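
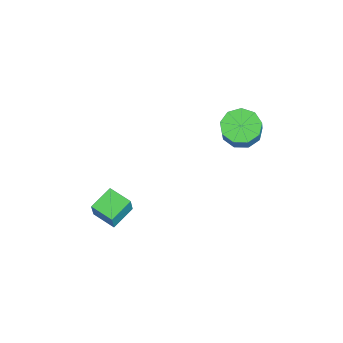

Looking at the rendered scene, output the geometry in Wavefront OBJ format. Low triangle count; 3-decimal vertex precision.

v -3.135 -4.096 -3.325
v -2.77 -4.121 -2.384
v -2.542 -3.144 -3.529
v -2.177 -3.169 -2.588
v -2.183 -4.771 -3.712
v -1.818 -4.796 -2.771
v -1.59 -3.819 -3.916
v -1.225 -3.844 -2.975
v -3.421 1.339 1.573
v -2.714 1.088 1.133
v -2.132 1.091 2.066
v -2.839 1.341 2.507
v -2.744 1.683 1.15
v -2.161 1.685 2.083
v -3.09 2.116 1.365
v -2.508 2.119 2.298
v -3.592 2.185 1.677
v -3.01 2.188 2.611
v -4.014 1.859 1.941
v -3.431 1.862 2.875
v -4.158 1.289 2.033
v -3.576 1.292 2.967
v -3.958 0.742 1.91
v -3.375 0.745 2.843
v -3.506 0.475 1.629
v -2.924 0.477 2.562
v -3.015 0.611 1.322
v -2.433 0.614 2.255
f 2 4 1
f 5 2 1
f 1 4 3
f 3 5 1
f 2 8 4
f 6 2 5
f 6 8 2
f 4 8 3
f 7 5 3
f 3 8 7
f 7 6 5
f 8 6 7
f 10 9 13
f 10 13 11
f 11 13 14
f 11 14 12
f 13 9 15
f 13 15 14
f 14 15 16
f 14 16 12
f 15 9 17
f 15 17 16
f 16 17 18
f 16 18 12
f 17 9 19
f 17 19 18
f 18 19 20
f 18 20 12
f 19 9 21
f 19 21 20
f 20 21 22
f 20 22 12
f 21 9 23
f 21 23 22
f 22 23 24
f 22 24 12
f 23 9 25
f 23 25 24
f 24 25 26
f 24 26 12
f 25 9 27
f 25 27 26
f 26 27 28
f 26 28 12
f 27 9 10
f 27 10 28
f 28 10 11
f 28 11 12



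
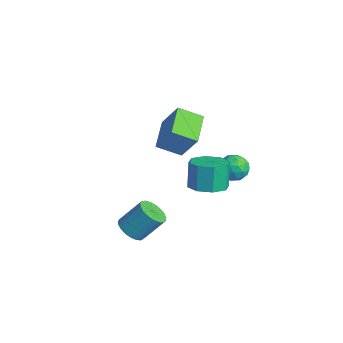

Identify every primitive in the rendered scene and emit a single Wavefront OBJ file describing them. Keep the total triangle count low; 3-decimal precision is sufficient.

v 1.136 1.399 -1.554
v 2.13 1.188 -1.253
v 1.719 1.43 0.275
v 0.724 1.641 -0.026
v 2.013 1.975 -1.409
v 1.602 2.218 0.118
v 1.382 2.425 -1.65
v 0.971 2.667 -0.123
v 0.607 2.274 -1.835
v 0.196 2.516 -0.307
v 0.141 1.61 -1.855
v -0.27 1.852 -0.327
v 0.258 0.822 -1.698
v -0.153 1.065 -0.171
v 0.889 0.373 -1.457
v 0.478 0.615 0.07
v 1.664 0.524 -1.273
v 1.253 0.766 0.255
v 3.107 -3.607 -1.812
v 3.812 -3.403 -2.179
v 4.177 -2.39 -0.915
v 3.473 -2.593 -0.548
v 3.597 -3.17 -2.304
v 3.962 -2.157 -1.04
v 3.297 -3.012 -2.343
v 3.663 -1.999 -1.08
v 2.965 -2.957 -2.291
v 3.33 -1.944 -1.028
v 2.657 -3.014 -2.156
v 3.023 -2.001 -0.893
v 2.427 -3.174 -1.962
v 2.793 -2.161 -0.698
v 2.315 -3.408 -1.741
v 2.68 -2.395 -0.478
v 2.339 -3.677 -1.533
v 2.705 -2.664 -0.27
v 2.497 -3.934 -1.373
v 2.862 -2.921 -0.109
v 2.76 -4.134 -1.288
v 3.125 -3.121 -0.025
v 3.083 -4.242 -1.295
v 3.448 -3.229 -0.031
v 3.41 -4.241 -1.39
v 3.776 -3.228 -0.127
v 3.685 -4.13 -1.559
v 4.051 -3.117 -0.295
v 3.86 -3.929 -1.771
v 4.226 -2.916 -0.508
v 3.905 -3.672 -1.99
v 4.27 -2.659 -0.727
v -1.767 -0.197 0.014
v -3.263 0.813 0.637
v -1.233 1.009 -0.658
v -2.729 2.019 -0.034
v -0.791 0.261 1.614
v -2.287 1.271 2.238
v -0.257 1.467 0.943
v -1.753 2.477 1.566
v 0.429 3.993 -1.013
v 0.903 3.569 -1.61
v -0.563 2.991 -1.09
v -0.089 2.567 -1.687
v 0.187 2.61 -0.86
v 0.8 3.229 -0.812
v -0.46 3.331 -1.888
v 0.153 3.95 -1.84
v 0.354 3.159 -2.15
v 0.754 2.714 -1.515
v -0.414 3.846 -1.185
v -0.014 3.401 -0.55
v 0.753 3.869 -1.305
v -0.413 2.691 -1.395
v -0.251 2.716 -0.909
v 0.028 2.467 -1.26
v 0.692 3.669 -0.836
v 0.972 3.42 -1.187
v 0.551 2.857 -0.746
v -0.632 3.14 -1.513
v -0.352 2.891 -1.864
v 0.312 4.093 -1.44
v 0.591 3.844 -1.791
v -0.211 3.703 -1.954
v 0.709 3.379 -1.973
v 0.126 2.79 -2.018
v -0.092 3.239 -2.136
v 0.268 3.603 -2.108
v 0.945 3.117 -1.6
v 0.362 2.528 -1.645
v 0.524 2.554 -1.159
v 0.884 2.918 -1.131
v 0.622 2.877 -1.918
v -0.022 4.032 -1.055
v -0.605 3.443 -1.1
v -0.544 3.642 -1.569
v -0.184 4.006 -1.541
v 0.214 3.77 -0.682
v -0.369 3.181 -0.727
v 0.072 2.957 -0.592
v 0.432 3.321 -0.564
v -0.282 3.683 -0.782
f 2 1 5
f 2 5 3
f 3 5 6
f 3 6 4
f 5 1 7
f 5 7 6
f 6 7 8
f 6 8 4
f 7 1 9
f 7 9 8
f 8 9 10
f 8 10 4
f 9 1 11
f 9 11 10
f 10 11 12
f 10 12 4
f 11 1 13
f 11 13 12
f 12 13 14
f 12 14 4
f 13 1 15
f 13 15 14
f 14 15 16
f 14 16 4
f 15 1 17
f 15 17 16
f 16 17 18
f 16 18 4
f 17 1 2
f 17 2 18
f 18 2 3
f 18 3 4
f 20 19 23
f 20 23 21
f 21 23 24
f 21 24 22
f 23 19 25
f 23 25 24
f 24 25 26
f 24 26 22
f 25 19 27
f 25 27 26
f 26 27 28
f 26 28 22
f 27 19 29
f 27 29 28
f 28 29 30
f 28 30 22
f 29 19 31
f 29 31 30
f 30 31 32
f 30 32 22
f 31 19 33
f 31 33 32
f 32 33 34
f 32 34 22
f 33 19 35
f 33 35 34
f 34 35 36
f 34 36 22
f 35 19 37
f 35 37 36
f 36 37 38
f 36 38 22
f 37 19 39
f 37 39 38
f 38 39 40
f 38 40 22
f 39 19 41
f 39 41 40
f 40 41 42
f 40 42 22
f 41 19 43
f 41 43 42
f 42 43 44
f 42 44 22
f 43 19 45
f 43 45 44
f 44 45 46
f 44 46 22
f 45 19 47
f 45 47 46
f 46 47 48
f 46 48 22
f 47 19 49
f 47 49 48
f 48 49 50
f 48 50 22
f 49 19 20
f 49 20 50
f 50 20 21
f 50 21 22
f 52 54 51
f 55 52 51
f 51 54 53
f 53 55 51
f 52 58 54
f 56 52 55
f 56 58 52
f 54 58 53
f 57 55 53
f 53 58 57
f 57 56 55
f 58 56 57
f 59 96 75
f 96 70 99
f 75 99 64
f 96 99 75
f 59 75 71
f 75 64 76
f 71 76 60
f 75 76 71
f 59 71 80
f 71 60 81
f 80 81 66
f 71 81 80
f 59 80 92
f 80 66 95
f 92 95 69
f 80 95 92
f 59 92 96
f 92 69 100
f 96 100 70
f 92 100 96
f 60 76 87
f 76 64 90
f 87 90 68
f 76 90 87
f 64 99 77
f 99 70 98
f 77 98 63
f 99 98 77
f 70 100 97
f 100 69 93
f 97 93 61
f 100 93 97
f 69 95 94
f 95 66 82
f 94 82 65
f 95 82 94
f 66 81 86
f 81 60 83
f 86 83 67
f 81 83 86
f 62 88 74
f 88 68 89
f 74 89 63
f 88 89 74
f 62 74 72
f 74 63 73
f 72 73 61
f 74 73 72
f 62 72 79
f 72 61 78
f 79 78 65
f 72 78 79
f 62 79 84
f 79 65 85
f 84 85 67
f 79 85 84
f 62 84 88
f 84 67 91
f 88 91 68
f 84 91 88
f 63 89 77
f 89 68 90
f 77 90 64
f 89 90 77
f 61 73 97
f 73 63 98
f 97 98 70
f 73 98 97
f 65 78 94
f 78 61 93
f 94 93 69
f 78 93 94
f 67 85 86
f 85 65 82
f 86 82 66
f 85 82 86
f 68 91 87
f 91 67 83
f 87 83 60
f 91 83 87



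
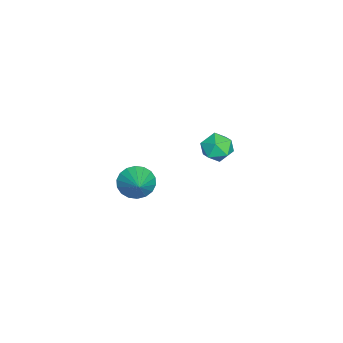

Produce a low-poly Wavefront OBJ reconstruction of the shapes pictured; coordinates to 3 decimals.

v -4.412 -0.307 -0.14
v -3.566 0.113 0.322
v -3.414 -1.413 -0.962
v -2.568 -0.993 -0.5
v -3.26 -1.542 0.07
v -3.877 -0.858 0.578
v -3.103 -0.442 -1.218
v -3.72 0.242 -0.71
v -2.757 0.03 -0.344
v -2.854 -0.65 0.452
v -4.126 -0.65 -1.092
v -4.223 -1.33 -0.296
v 2.98 -3.863 1.583
v 3.557 -4.159 0.783
v 4.46 -3.397 2.477
v 3.474 -3.718 0.691
v 3.293 -3.305 0.775
v 3.05 -3.003 1.02
v 2.793 -2.871 1.376
v 2.574 -2.935 1.774
v 2.435 -3.184 2.133
v 2.404 -3.566 2.384
v 2.487 -4.007 2.476
v 2.668 -4.42 2.391
v 2.91 -4.722 2.146
v 3.167 -4.854 1.79
v 3.387 -4.79 1.393
v 3.526 -4.542 1.033
f 1 12 6
f 1 6 2
f 1 2 8
f 1 8 11
f 1 11 12
f 2 6 10
f 6 12 5
f 12 11 3
f 11 8 7
f 8 2 9
f 4 10 5
f 4 5 3
f 4 3 7
f 4 7 9
f 4 9 10
f 5 10 6
f 3 5 12
f 7 3 11
f 9 7 8
f 10 9 2
f 14 13 16
f 14 16 15
f 16 13 17
f 16 17 15
f 17 13 18
f 17 18 15
f 18 13 19
f 18 19 15
f 19 13 20
f 19 20 15
f 20 13 21
f 20 21 15
f 21 13 22
f 21 22 15
f 22 13 23
f 22 23 15
f 23 13 24
f 23 24 15
f 24 13 25
f 24 25 15
f 25 13 26
f 25 26 15
f 26 13 27
f 26 27 15
f 27 13 28
f 27 28 15
f 28 13 14
f 28 14 15



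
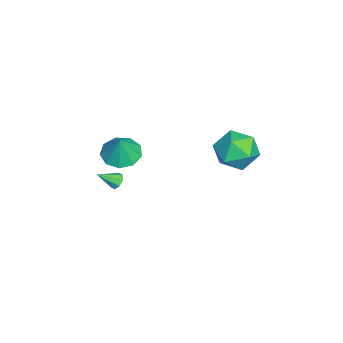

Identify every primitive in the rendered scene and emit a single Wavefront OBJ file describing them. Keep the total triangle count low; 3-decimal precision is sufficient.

v 2.085 4.924 2.652
v 2.859 4.138 2.085
v 1.461 3.442 3.855
v 2.235 2.656 3.288
v 2.687 3.565 4.001
v 3.072 4.481 3.258
v 1.248 3.099 2.682
v 1.633 4.015 1.939
v 2.342 3.01 2.103
v 3.231 3.298 2.919
v 1.089 4.282 3.021
v 1.978 4.57 3.837
v 0.6 -2.215 -1.211
v 1.025 -2.274 -1.488
v 0.94 -3.165 -0.489
v 1.074 -2.028 -1.188
v 0.846 -1.892 -0.902
v 0.474 -1.946 -0.797
v 0.176 -2.157 -0.935
v 0.126 -2.402 -1.234
v 0.355 -2.538 -1.52
v 0.727 -2.485 -1.625
v 2.9 -1.647 2.928
v 3.642 -2.28 2.632
v 3.44 -1.633 4.252
v 3.843 -1.618 2.542
v 3.603 -0.97 2.633
v 3.033 -0.638 2.862
v 2.401 -0.779 3.122
v 2.002 -1.326 3.291
v 2.023 -2.023 3.29
v 2.454 -2.545 3.12
v 3.094 -2.646 2.86
f 1 12 6
f 1 6 2
f 1 2 8
f 1 8 11
f 1 11 12
f 2 6 10
f 6 12 5
f 12 11 3
f 11 8 7
f 8 2 9
f 4 10 5
f 4 5 3
f 4 3 7
f 4 7 9
f 4 9 10
f 5 10 6
f 3 5 12
f 7 3 11
f 9 7 8
f 10 9 2
f 14 13 16
f 14 16 15
f 16 13 17
f 16 17 15
f 17 13 18
f 17 18 15
f 18 13 19
f 18 19 15
f 19 13 20
f 19 20 15
f 20 13 21
f 20 21 15
f 21 13 22
f 21 22 15
f 22 13 14
f 22 14 15
f 24 23 26
f 24 26 25
f 26 23 27
f 26 27 25
f 27 23 28
f 27 28 25
f 28 23 29
f 28 29 25
f 29 23 30
f 29 30 25
f 30 23 31
f 30 31 25
f 31 23 32
f 31 32 25
f 32 23 33
f 32 33 25
f 33 23 24
f 33 24 25



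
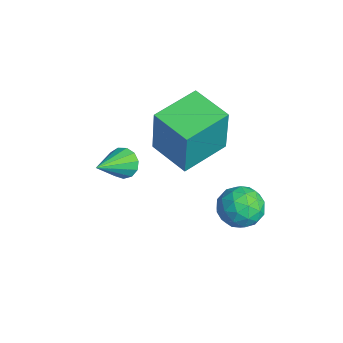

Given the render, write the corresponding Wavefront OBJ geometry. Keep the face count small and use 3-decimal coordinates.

v -0.958 -2.664 -3.426
v -0.388 -2.51 -3.743
v -0.102 -3.916 -2.494
v -0.402 -2.291 -3.436
v -0.592 -2.19 -3.126
v -0.899 -2.24 -2.911
v -1.224 -2.425 -2.86
v -1.465 -2.685 -2.989
v -1.545 -2.939 -3.257
v -1.438 -3.106 -3.578
v -1.179 -3.133 -3.851
v -0.85 -3.011 -3.99
v -0.555 -2.779 -3.949
v 3.5 1.026 -2.845
v 4.221 0.481 -2.863
v 2.639 -0.121 -2.557
v 3.36 -0.666 -2.575
v 3.262 -0.068 -1.904
v 3.794 0.641 -2.082
v 3.066 -0.281 -3.338
v 3.598 0.428 -3.516
v 3.952 -0.327 -3.168
v 4.074 -0.196 -2.281
v 2.786 0.556 -3.139
v 2.908 0.687 -2.252
v 3.936 0.854 -2.879
v 2.924 -0.494 -2.541
v 2.866 -0.143 -2.146
v 3.29 -0.464 -2.157
v 3.686 0.948 -2.42
v 4.109 0.628 -2.431
v 3.546 0.305 -1.867
v 2.751 -0.268 -2.989
v 3.174 -0.588 -3
v 3.57 0.824 -3.263
v 3.994 0.503 -3.274
v 3.314 0.055 -3.553
v 4.202 0.059 -3.069
v 3.696 -0.616 -2.9
v 3.523 -0.389 -3.348
v 3.836 0.028 -3.453
v 4.273 0.136 -2.548
v 3.767 -0.538 -2.379
v 3.71 -0.187 -1.984
v 4.023 0.23 -2.089
v 4.116 -0.339 -2.727
v 3.093 0.898 -3.041
v 2.587 0.224 -2.872
v 2.837 0.13 -3.331
v 3.15 0.547 -3.436
v 3.164 0.976 -2.52
v 2.658 0.301 -2.351
v 3.024 0.332 -1.967
v 3.337 0.749 -2.072
v 2.744 0.699 -2.693
v -0.205 -1.784 -2.029
v 0.138 -1.835 0.113
v -0.972 0.023 -1.864
v -0.629 -0.028 0.279
v 1.329 -1.112 -2.259
v 1.672 -1.163 -0.116
v 0.562 0.695 -2.093
v 0.905 0.644 0.049
f 2 1 4
f 2 4 3
f 4 1 5
f 4 5 3
f 5 1 6
f 5 6 3
f 6 1 7
f 6 7 3
f 7 1 8
f 7 8 3
f 8 1 9
f 8 9 3
f 9 1 10
f 9 10 3
f 10 1 11
f 10 11 3
f 11 1 12
f 11 12 3
f 12 1 13
f 12 13 3
f 13 1 2
f 13 2 3
f 14 51 30
f 51 25 54
f 30 54 19
f 51 54 30
f 14 30 26
f 30 19 31
f 26 31 15
f 30 31 26
f 14 26 35
f 26 15 36
f 35 36 21
f 26 36 35
f 14 35 47
f 35 21 50
f 47 50 24
f 35 50 47
f 14 47 51
f 47 24 55
f 51 55 25
f 47 55 51
f 15 31 42
f 31 19 45
f 42 45 23
f 31 45 42
f 19 54 32
f 54 25 53
f 32 53 18
f 54 53 32
f 25 55 52
f 55 24 48
f 52 48 16
f 55 48 52
f 24 50 49
f 50 21 37
f 49 37 20
f 50 37 49
f 21 36 41
f 36 15 38
f 41 38 22
f 36 38 41
f 17 43 29
f 43 23 44
f 29 44 18
f 43 44 29
f 17 29 27
f 29 18 28
f 27 28 16
f 29 28 27
f 17 27 34
f 27 16 33
f 34 33 20
f 27 33 34
f 17 34 39
f 34 20 40
f 39 40 22
f 34 40 39
f 17 39 43
f 39 22 46
f 43 46 23
f 39 46 43
f 18 44 32
f 44 23 45
f 32 45 19
f 44 45 32
f 16 28 52
f 28 18 53
f 52 53 25
f 28 53 52
f 20 33 49
f 33 16 48
f 49 48 24
f 33 48 49
f 22 40 41
f 40 20 37
f 41 37 21
f 40 37 41
f 23 46 42
f 46 22 38
f 42 38 15
f 46 38 42
f 57 59 56
f 60 57 56
f 56 59 58
f 58 60 56
f 57 63 59
f 61 57 60
f 61 63 57
f 59 63 58
f 62 60 58
f 58 63 62
f 62 61 60
f 63 61 62



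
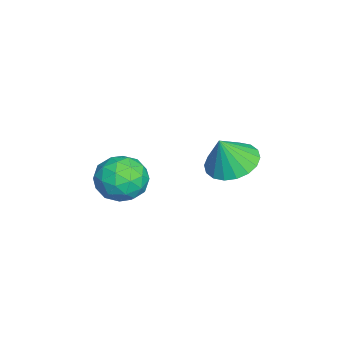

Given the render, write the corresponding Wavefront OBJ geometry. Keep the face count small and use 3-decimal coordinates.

v -1.134 0.484 -0.2
v -0.805 0.887 0.665
v 0.365 -0.087 -0.505
v 0.694 0.316 0.36
v 0.059 -0.469 0.378
v -0.867 -0.116 0.566
v 0.427 0.916 -0.406
v -0.499 1.269 -0.218
v 0.16 1.153 0.538
v -0.068 0.297 1.022
v -0.372 0.503 -0.862
v -0.6 -0.353 -0.378
v -1.101 0.736 0.259
v 0.661 0.064 -0.099
v 0.288 -0.397 -0.089
v 0.482 -0.16 0.42
v -1.138 0.146 0.201
v -0.945 0.383 0.71
v -0.436 -0.414 0.541
v 0.505 0.417 -0.55
v 0.698 0.654 -0.041
v -0.922 0.96 -0.26
v -0.728 1.197 0.249
v -0.004 1.214 -0.381
v -0.341 1.129 0.693
v 0.541 0.793 0.514
v 0.384 1.146 0.063
v -0.161 1.354 0.174
v -0.474 0.626 0.978
v 0.407 0.29 0.799
v 0.034 -0.171 0.809
v -0.511 0.036 0.92
v 0.093 0.782 0.903
v -0.847 0.51 -0.639
v 0.034 0.174 -0.818
v 0.071 0.764 -0.76
v -0.474 0.971 -0.649
v -0.981 0.007 -0.354
v -0.099 -0.329 -0.533
v -0.279 -0.554 -0.014
v -0.824 -0.346 0.097
v -0.533 0.018 -0.743
v -0.332 4.091 1.092
v 0.454 4.677 1.075
v 0.012 3.669 2.328
v 0.146 4.933 1.248
v -0.257 5.022 1.39
v -0.674 4.927 1.474
v -1.024 4.666 1.481
v -1.236 4.291 1.412
v -1.269 3.877 1.28
v -1.117 3.506 1.11
v -0.809 3.25 0.937
v -0.406 3.161 0.795
v 0.011 3.256 0.711
v 0.36 3.517 0.703
v 0.573 3.892 0.773
v 0.606 4.306 0.905
f 1 38 17
f 38 12 41
f 17 41 6
f 38 41 17
f 1 17 13
f 17 6 18
f 13 18 2
f 17 18 13
f 1 13 22
f 13 2 23
f 22 23 8
f 13 23 22
f 1 22 34
f 22 8 37
f 34 37 11
f 22 37 34
f 1 34 38
f 34 11 42
f 38 42 12
f 34 42 38
f 2 18 29
f 18 6 32
f 29 32 10
f 18 32 29
f 6 41 19
f 41 12 40
f 19 40 5
f 41 40 19
f 12 42 39
f 42 11 35
f 39 35 3
f 42 35 39
f 11 37 36
f 37 8 24
f 36 24 7
f 37 24 36
f 8 23 28
f 23 2 25
f 28 25 9
f 23 25 28
f 4 30 16
f 30 10 31
f 16 31 5
f 30 31 16
f 4 16 14
f 16 5 15
f 14 15 3
f 16 15 14
f 4 14 21
f 14 3 20
f 21 20 7
f 14 20 21
f 4 21 26
f 21 7 27
f 26 27 9
f 21 27 26
f 4 26 30
f 26 9 33
f 30 33 10
f 26 33 30
f 5 31 19
f 31 10 32
f 19 32 6
f 31 32 19
f 3 15 39
f 15 5 40
f 39 40 12
f 15 40 39
f 7 20 36
f 20 3 35
f 36 35 11
f 20 35 36
f 9 27 28
f 27 7 24
f 28 24 8
f 27 24 28
f 10 33 29
f 33 9 25
f 29 25 2
f 33 25 29
f 44 43 46
f 44 46 45
f 46 43 47
f 46 47 45
f 47 43 48
f 47 48 45
f 48 43 49
f 48 49 45
f 49 43 50
f 49 50 45
f 50 43 51
f 50 51 45
f 51 43 52
f 51 52 45
f 52 43 53
f 52 53 45
f 53 43 54
f 53 54 45
f 54 43 55
f 54 55 45
f 55 43 56
f 55 56 45
f 56 43 57
f 56 57 45
f 57 43 58
f 57 58 45
f 58 43 44
f 58 44 45



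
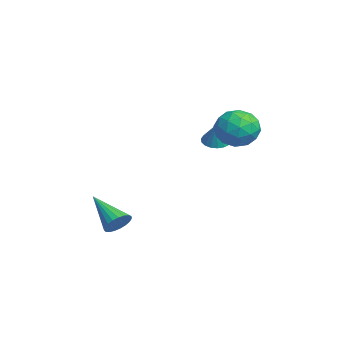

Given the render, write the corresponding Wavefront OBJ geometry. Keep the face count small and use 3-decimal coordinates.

v -3.557 3.256 1.357
v -2.939 3.508 1.088
v -3.003 3.184 2.563
v -3.093 3.775 1.174
v -3.339 3.94 1.297
v -3.628 3.969 1.432
v -3.904 3.856 1.552
v -4.11 3.625 1.633
v -4.207 3.321 1.659
v -4.176 3.004 1.626
v -4.021 2.737 1.539
v -3.775 2.572 1.416
v -3.486 2.544 1.281
v -3.211 2.656 1.162
v -3.004 2.887 1.081
v -2.907 3.191 1.054
v -0.741 -1.848 -2.653
v -0.265 -1.887 -2.075
v -2.279 -2.792 -1.447
v -0.399 -1.609 -2.029
v -0.593 -1.373 -2.092
v -0.812 -1.219 -2.251
v -1.019 -1.174 -2.48
v -1.178 -1.245 -2.739
v -1.261 -1.421 -2.983
v -1.255 -1.671 -3.169
v -1.159 -1.951 -3.267
v -0.991 -2.214 -3.258
v -0.78 -2.413 -3.144
v -0.562 -2.515 -2.946
v -0.375 -2.502 -2.697
v -0.251 -2.375 -2.44
v -0.212 -2.158 -2.22
v -2.903 4.082 2.857
v -2.24 4.882 2.325
v -1.42 2.918 2.955
v -0.757 3.718 2.423
v -1.14 3.906 3.509
v -2.057 4.625 3.449
v -1.603 3.175 1.831
v -2.52 3.894 1.771
v -1.437 4.321 1.691
v -1.151 4.773 2.728
v -2.509 3.027 2.552
v -2.223 3.479 3.589
v -2.702 4.584 2.583
v -0.958 3.216 2.697
v -1.183 3.326 3.336
v -0.793 3.796 3.023
v -2.594 4.433 3.243
v -2.204 4.904 2.931
v -1.558 4.33 3.626
v -1.456 2.896 2.349
v -1.066 3.367 2.037
v -2.867 4.004 2.257
v -2.477 4.474 1.944
v -2.102 3.47 1.654
v -1.84 4.725 1.897
v -0.968 4.041 1.955
v -1.466 3.721 1.607
v -2.005 4.144 1.571
v -1.672 4.991 2.507
v -0.8 4.306 2.564
v -1.025 4.417 3.203
v -1.564 4.84 3.168
v -1.2 4.661 2.134
v -2.86 3.494 2.716
v -1.988 2.809 2.773
v -2.096 2.96 2.112
v -2.635 3.383 2.077
v -2.692 3.759 3.325
v -1.82 3.075 3.383
v -1.655 3.656 3.709
v -2.194 4.079 3.673
v -2.46 3.139 3.146
f 2 1 4
f 2 4 3
f 4 1 5
f 4 5 3
f 5 1 6
f 5 6 3
f 6 1 7
f 6 7 3
f 7 1 8
f 7 8 3
f 8 1 9
f 8 9 3
f 9 1 10
f 9 10 3
f 10 1 11
f 10 11 3
f 11 1 12
f 11 12 3
f 12 1 13
f 12 13 3
f 13 1 14
f 13 14 3
f 14 1 15
f 14 15 3
f 15 1 16
f 15 16 3
f 16 1 2
f 16 2 3
f 18 17 20
f 18 20 19
f 20 17 21
f 20 21 19
f 21 17 22
f 21 22 19
f 22 17 23
f 22 23 19
f 23 17 24
f 23 24 19
f 24 17 25
f 24 25 19
f 25 17 26
f 25 26 19
f 26 17 27
f 26 27 19
f 27 17 28
f 27 28 19
f 28 17 29
f 28 29 19
f 29 17 30
f 29 30 19
f 30 17 31
f 30 31 19
f 31 17 32
f 31 32 19
f 32 17 33
f 32 33 19
f 33 17 18
f 33 18 19
f 34 71 50
f 71 45 74
f 50 74 39
f 71 74 50
f 34 50 46
f 50 39 51
f 46 51 35
f 50 51 46
f 34 46 55
f 46 35 56
f 55 56 41
f 46 56 55
f 34 55 67
f 55 41 70
f 67 70 44
f 55 70 67
f 34 67 71
f 67 44 75
f 71 75 45
f 67 75 71
f 35 51 62
f 51 39 65
f 62 65 43
f 51 65 62
f 39 74 52
f 74 45 73
f 52 73 38
f 74 73 52
f 45 75 72
f 75 44 68
f 72 68 36
f 75 68 72
f 44 70 69
f 70 41 57
f 69 57 40
f 70 57 69
f 41 56 61
f 56 35 58
f 61 58 42
f 56 58 61
f 37 63 49
f 63 43 64
f 49 64 38
f 63 64 49
f 37 49 47
f 49 38 48
f 47 48 36
f 49 48 47
f 37 47 54
f 47 36 53
f 54 53 40
f 47 53 54
f 37 54 59
f 54 40 60
f 59 60 42
f 54 60 59
f 37 59 63
f 59 42 66
f 63 66 43
f 59 66 63
f 38 64 52
f 64 43 65
f 52 65 39
f 64 65 52
f 36 48 72
f 48 38 73
f 72 73 45
f 48 73 72
f 40 53 69
f 53 36 68
f 69 68 44
f 53 68 69
f 42 60 61
f 60 40 57
f 61 57 41
f 60 57 61
f 43 66 62
f 66 42 58
f 62 58 35
f 66 58 62



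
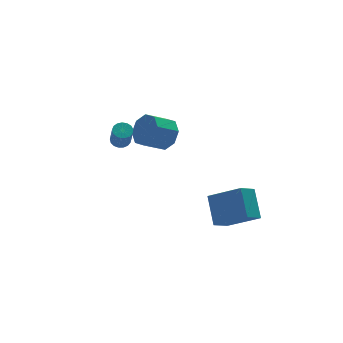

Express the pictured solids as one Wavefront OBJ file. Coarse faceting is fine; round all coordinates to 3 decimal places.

v 1.355 3.346 0.981
v 1.918 3.293 1.877
v 0.648 3.32 2.676
v 0.085 3.374 1.779
v 1.785 4.057 1.639
v 0.515 4.084 2.438
v 1.4 4.405 1.016
v 0.13 4.432 1.814
v 0.988 4.133 0.371
v -0.281 4.16 1.17
v 0.792 3.4 0.084
v -0.478 3.427 0.883
v 0.925 2.636 0.322
v -0.345 2.663 1.121
v 1.31 2.288 0.946
v 0.04 2.315 1.744
v 1.721 2.56 1.59
v 0.452 2.587 2.389
v -2.266 1.637 2.927
v -1.861 1.285 2.803
v -2.05 0.632 4.05
v -2.454 0.983 4.173
v -1.738 1.482 2.926
v -1.926 0.829 4.172
v -1.735 1.715 3.048
v -1.924 1.062 4.295
v -1.854 1.93 3.143
v -2.042 1.277 4.389
v -2.067 2.078 3.188
v -2.256 1.425 4.435
v -2.326 2.125 3.173
v -2.514 1.471 4.42
v -2.571 2.059 3.102
v -2.759 1.406 4.349
v -2.746 1.897 2.991
v -2.934 1.244 4.237
v -2.811 1.675 2.865
v -2.999 1.022 4.111
v -2.751 1.445 2.753
v -2.939 0.791 4
v -2.58 1.258 2.681
v -2.768 0.605 3.928
v -2.337 1.158 2.665
v -2.525 0.505 3.912
v -2.078 1.168 2.709
v -2.266 0.514 3.956
v 1.735 -2.682 -2.568
v 0.721 -2.975 -1.898
v 2.147 -1.313 -1.346
v 1.133 -1.606 -0.676
v 2.907 -4.074 -1.404
v 1.893 -4.367 -0.734
v 3.319 -2.705 -0.182
v 2.305 -2.998 0.488
f 2 1 5
f 2 5 3
f 3 5 6
f 3 6 4
f 5 1 7
f 5 7 6
f 6 7 8
f 6 8 4
f 7 1 9
f 7 9 8
f 8 9 10
f 8 10 4
f 9 1 11
f 9 11 10
f 10 11 12
f 10 12 4
f 11 1 13
f 11 13 12
f 12 13 14
f 12 14 4
f 13 1 15
f 13 15 14
f 14 15 16
f 14 16 4
f 15 1 17
f 15 17 16
f 16 17 18
f 16 18 4
f 17 1 2
f 17 2 18
f 18 2 3
f 18 3 4
f 20 19 23
f 20 23 21
f 21 23 24
f 21 24 22
f 23 19 25
f 23 25 24
f 24 25 26
f 24 26 22
f 25 19 27
f 25 27 26
f 26 27 28
f 26 28 22
f 27 19 29
f 27 29 28
f 28 29 30
f 28 30 22
f 29 19 31
f 29 31 30
f 30 31 32
f 30 32 22
f 31 19 33
f 31 33 32
f 32 33 34
f 32 34 22
f 33 19 35
f 33 35 34
f 34 35 36
f 34 36 22
f 35 19 37
f 35 37 36
f 36 37 38
f 36 38 22
f 37 19 39
f 37 39 38
f 38 39 40
f 38 40 22
f 39 19 41
f 39 41 40
f 40 41 42
f 40 42 22
f 41 19 43
f 41 43 42
f 42 43 44
f 42 44 22
f 43 19 45
f 43 45 44
f 44 45 46
f 44 46 22
f 45 19 20
f 45 20 46
f 46 20 21
f 46 21 22
f 48 50 47
f 51 48 47
f 47 50 49
f 49 51 47
f 48 54 50
f 52 48 51
f 52 54 48
f 50 54 49
f 53 51 49
f 49 54 53
f 53 52 51
f 54 52 53



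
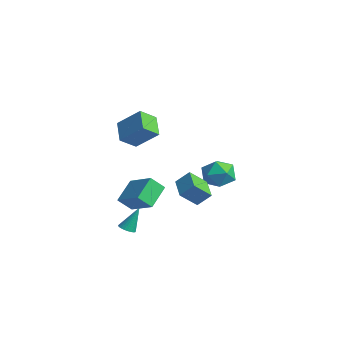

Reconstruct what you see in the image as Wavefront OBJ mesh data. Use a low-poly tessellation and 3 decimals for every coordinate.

v -2.142 2.525 -3.903
v -2.372 1.413 -2.849
v -1.639 3.218 -3.063
v -1.869 2.106 -2.008
v -0.691 1.894 -4.252
v -0.921 0.782 -3.197
v -0.188 2.587 -3.411
v -0.418 1.475 -2.357
v 0.501 -3.793 -3.984
v 1.034 -3.656 -4.084
v 0.579 -2.987 -2.456
v 0.93 -3.485 -4.169
v 0.76 -3.36 -4.226
v 0.55 -3.301 -4.247
v 0.333 -3.317 -4.227
v 0.142 -3.406 -4.17
v 0.005 -3.553 -4.085
v -0.057 -3.738 -3.985
v -0.033 -3.93 -3.885
v 0.072 -4.102 -3.799
v 0.242 -4.227 -3.742
v 0.451 -4.286 -3.722
v 0.668 -4.269 -3.742
v 0.86 -4.181 -3.798
v 0.996 -4.033 -3.883
v 1.058 -3.849 -3.983
v 1.217 -4.839 -0.99
v 0.548 -3.555 -0.08
v 1.539 -4.087 -1.813
v 0.87 -2.804 -0.903
v 2.99 -4.576 -0.057
v 2.321 -3.293 0.853
v 3.312 -3.825 -0.88
v 2.643 -2.541 0.03
v -1.834 5.025 -2.84
v -1.212 4.839 -1.833
v -1.808 3.121 -3.207
v -1.186 2.935 -2.2
v -2.331 3.285 -2.141
v -2.347 4.462 -1.914
v -0.673 3.498 -3.126
v -0.689 4.675 -2.899
v -0.494 3.895 -2.009
v -1.518 3.764 -1.401
v -1.502 4.196 -3.639
v -2.526 4.065 -3.031
v -2.534 -1.257 0.824
v -2.569 -2.359 1.622
v -3.799 -0.656 1.598
v -3.834 -1.757 2.396
v -1.346 -0.383 2.084
v -1.381 -1.484 2.882
v -2.611 0.219 2.858
v -2.646 -0.883 3.656
f 2 4 1
f 5 2 1
f 1 4 3
f 3 5 1
f 2 8 4
f 6 2 5
f 6 8 2
f 4 8 3
f 7 5 3
f 3 8 7
f 7 6 5
f 8 6 7
f 10 9 12
f 10 12 11
f 12 9 13
f 12 13 11
f 13 9 14
f 13 14 11
f 14 9 15
f 14 15 11
f 15 9 16
f 15 16 11
f 16 9 17
f 16 17 11
f 17 9 18
f 17 18 11
f 18 9 19
f 18 19 11
f 19 9 20
f 19 20 11
f 20 9 21
f 20 21 11
f 21 9 22
f 21 22 11
f 22 9 23
f 22 23 11
f 23 9 24
f 23 24 11
f 24 9 25
f 24 25 11
f 25 9 26
f 25 26 11
f 26 9 10
f 26 10 11
f 28 30 27
f 31 28 27
f 27 30 29
f 29 31 27
f 28 34 30
f 32 28 31
f 32 34 28
f 30 34 29
f 33 31 29
f 29 34 33
f 33 32 31
f 34 32 33
f 35 46 40
f 35 40 36
f 35 36 42
f 35 42 45
f 35 45 46
f 36 40 44
f 40 46 39
f 46 45 37
f 45 42 41
f 42 36 43
f 38 44 39
f 38 39 37
f 38 37 41
f 38 41 43
f 38 43 44
f 39 44 40
f 37 39 46
f 41 37 45
f 43 41 42
f 44 43 36
f 48 50 47
f 51 48 47
f 47 50 49
f 49 51 47
f 48 54 50
f 52 48 51
f 52 54 48
f 50 54 49
f 53 51 49
f 49 54 53
f 53 52 51
f 54 52 53



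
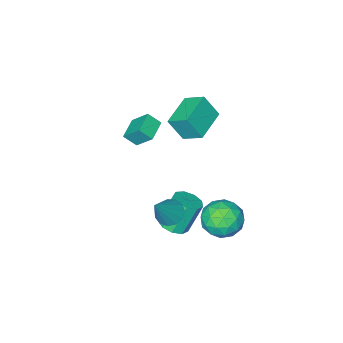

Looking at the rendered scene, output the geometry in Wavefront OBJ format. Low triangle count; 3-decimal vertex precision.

v -1.022 -0.352 -0.339
v -0.55 -0.885 0.808
v -1.367 0.62 0.255
v -0.895 0.087 1.402
v 0.555 0.393 -0.642
v 1.027 -0.14 0.505
v 0.21 1.365 -0.048
v 0.682 0.832 1.099
v 1.46 4.263 -4.492
v 1.928 3.776 -3.658
v -0.088 3.684 -3.962
v 0.38 3.197 -3.128
v 0.337 4.268 -3.169
v 1.293 4.626 -3.496
v 0.547 2.834 -4.124
v 1.503 3.192 -4.451
v 1.363 2.893 -3.431
v 1.234 3.779 -2.841
v 0.606 3.681 -4.779
v 0.477 4.567 -4.189
v 1.83 4.071 -4.122
v 0.01 3.389 -3.498
v -0.015 4.019 -3.522
v 0.26 3.733 -3.032
v 1.457 4.57 -4.027
v 1.732 4.284 -3.537
v 0.797 4.573 -3.249
v 0.108 3.176 -4.083
v 0.383 2.89 -3.593
v 1.58 3.727 -4.588
v 1.855 3.441 -4.098
v 1.043 2.887 -4.371
v 1.773 3.265 -3.498
v 0.863 2.925 -3.186
v 0.961 2.712 -3.771
v 1.523 2.922 -3.964
v 1.697 3.786 -3.151
v 0.787 3.446 -2.839
v 0.762 4.075 -2.863
v 1.324 4.286 -3.056
v 1.365 3.267 -3.017
v 1.053 4.014 -4.781
v 0.143 3.674 -4.469
v 0.516 3.174 -4.564
v 1.078 3.385 -4.757
v 0.977 4.535 -4.434
v 0.067 4.195 -4.122
v 0.317 4.538 -3.656
v 0.879 4.748 -3.849
v 0.475 4.193 -4.603
v 2.389 2.027 -4.737
v 3.07 2.101 -4.431
v 2.351 2.268 -2.876
v 1.671 2.193 -3.183
v 2.886 2.561 -4.564
v 2.168 2.728 -3.01
v 2.47 2.771 -4.779
v 1.752 2.938 -3.225
v 2.016 2.633 -4.974
v 1.298 2.799 -3.42
v 1.737 2.211 -5.058
v 1.019 2.377 -3.504
v 1.763 1.703 -4.992
v 1.044 1.869 -3.438
v 2.081 1.346 -4.806
v 1.363 1.513 -3.252
v 2.544 1.308 -4.588
v 1.826 1.475 -3.034
v 2.935 1.606 -4.44
v 2.216 1.773 -2.886
v 3.052 2.605 -2.909
v 3.627 2.631 -3.342
v 4.148 2.935 -1.431
v 3.483 3.01 -3.32
v 3.202 3.26 -3.167
v 2.874 3.302 -2.933
v 2.602 3.123 -2.691
v 2.473 2.779 -2.519
v 2.527 2.38 -2.47
v 2.749 2.052 -2.561
v 3.066 1.9 -2.763
v 3.379 1.972 -3.011
v 3.588 2.244 -3.226
v 0.598 -2.387 -1.917
v 0.311 -1.544 -0.998
v 1.564 -1.793 -2.16
v 1.277 -0.95 -1.241
v 1.023 -2.85 -1.359
v 0.736 -2.007 -0.44
v 1.989 -2.256 -1.602
v 1.702 -1.413 -0.683
f 2 4 1
f 5 2 1
f 1 4 3
f 3 5 1
f 2 8 4
f 6 2 5
f 6 8 2
f 4 8 3
f 7 5 3
f 3 8 7
f 7 6 5
f 8 6 7
f 9 46 25
f 46 20 49
f 25 49 14
f 46 49 25
f 9 25 21
f 25 14 26
f 21 26 10
f 25 26 21
f 9 21 30
f 21 10 31
f 30 31 16
f 21 31 30
f 9 30 42
f 30 16 45
f 42 45 19
f 30 45 42
f 9 42 46
f 42 19 50
f 46 50 20
f 42 50 46
f 10 26 37
f 26 14 40
f 37 40 18
f 26 40 37
f 14 49 27
f 49 20 48
f 27 48 13
f 49 48 27
f 20 50 47
f 50 19 43
f 47 43 11
f 50 43 47
f 19 45 44
f 45 16 32
f 44 32 15
f 45 32 44
f 16 31 36
f 31 10 33
f 36 33 17
f 31 33 36
f 12 38 24
f 38 18 39
f 24 39 13
f 38 39 24
f 12 24 22
f 24 13 23
f 22 23 11
f 24 23 22
f 12 22 29
f 22 11 28
f 29 28 15
f 22 28 29
f 12 29 34
f 29 15 35
f 34 35 17
f 29 35 34
f 12 34 38
f 34 17 41
f 38 41 18
f 34 41 38
f 13 39 27
f 39 18 40
f 27 40 14
f 39 40 27
f 11 23 47
f 23 13 48
f 47 48 20
f 23 48 47
f 15 28 44
f 28 11 43
f 44 43 19
f 28 43 44
f 17 35 36
f 35 15 32
f 36 32 16
f 35 32 36
f 18 41 37
f 41 17 33
f 37 33 10
f 41 33 37
f 52 51 55
f 52 55 53
f 53 55 56
f 53 56 54
f 55 51 57
f 55 57 56
f 56 57 58
f 56 58 54
f 57 51 59
f 57 59 58
f 58 59 60
f 58 60 54
f 59 51 61
f 59 61 60
f 60 61 62
f 60 62 54
f 61 51 63
f 61 63 62
f 62 63 64
f 62 64 54
f 63 51 65
f 63 65 64
f 64 65 66
f 64 66 54
f 65 51 67
f 65 67 66
f 66 67 68
f 66 68 54
f 67 51 69
f 67 69 68
f 68 69 70
f 68 70 54
f 69 51 52
f 69 52 70
f 70 52 53
f 70 53 54
f 72 71 74
f 72 74 73
f 74 71 75
f 74 75 73
f 75 71 76
f 75 76 73
f 76 71 77
f 76 77 73
f 77 71 78
f 77 78 73
f 78 71 79
f 78 79 73
f 79 71 80
f 79 80 73
f 80 71 81
f 80 81 73
f 81 71 82
f 81 82 73
f 82 71 83
f 82 83 73
f 83 71 72
f 83 72 73
f 85 87 84
f 88 85 84
f 84 87 86
f 86 88 84
f 85 91 87
f 89 85 88
f 89 91 85
f 87 91 86
f 90 88 86
f 86 91 90
f 90 89 88
f 91 89 90



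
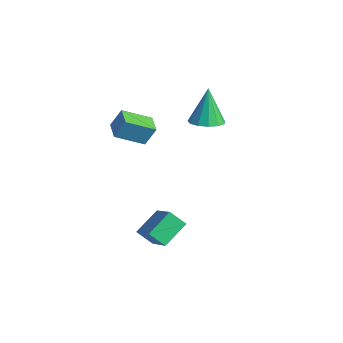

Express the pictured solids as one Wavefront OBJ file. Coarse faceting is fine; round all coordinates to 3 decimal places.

v -2.677 0.558 2.42
v -1.855 0.627 2.624
v -3.163 0.982 4.24
v -1.996 1.063 2.485
v -2.353 1.338 2.325
v -2.814 1.366 2.196
v -3.231 1.138 2.138
v -3.472 0.725 2.169
v -3.461 0.26 2.281
v -3.201 -0.111 2.436
v -2.775 -0.27 2.587
v -2.317 -0.165 2.685
v -1.975 0.169 2.699
v -1.151 -3.378 -3.242
v -1.733 -3.853 -2.613
v -1.397 -2.113 -2.515
v -1.979 -2.588 -1.886
v 0.439 -3.752 -2.054
v -0.143 -4.227 -1.425
v 0.193 -2.487 -1.327
v -0.389 -2.962 -0.698
v -4.786 -3.217 2.491
v -4.552 -2.759 3.441
v -4.277 -1.923 1.741
v -4.043 -1.465 2.691
v -3.837 -3.615 2.449
v -3.603 -3.157 3.399
v -3.328 -2.321 1.699
v -3.094 -1.863 2.649
f 2 1 4
f 2 4 3
f 4 1 5
f 4 5 3
f 5 1 6
f 5 6 3
f 6 1 7
f 6 7 3
f 7 1 8
f 7 8 3
f 8 1 9
f 8 9 3
f 9 1 10
f 9 10 3
f 10 1 11
f 10 11 3
f 11 1 12
f 11 12 3
f 12 1 13
f 12 13 3
f 13 1 2
f 13 2 3
f 15 17 14
f 18 15 14
f 14 17 16
f 16 18 14
f 15 21 17
f 19 15 18
f 19 21 15
f 17 21 16
f 20 18 16
f 16 21 20
f 20 19 18
f 21 19 20
f 23 25 22
f 26 23 22
f 22 25 24
f 24 26 22
f 23 29 25
f 27 23 26
f 27 29 23
f 25 29 24
f 28 26 24
f 24 29 28
f 28 27 26
f 29 27 28



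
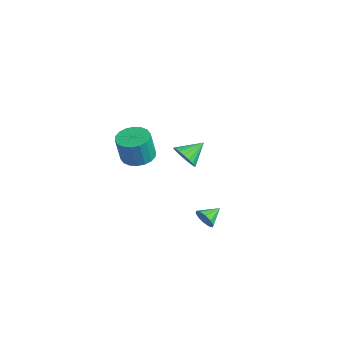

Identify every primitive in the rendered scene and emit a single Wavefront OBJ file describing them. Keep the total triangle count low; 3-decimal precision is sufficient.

v 3.019 -3.003 2.729
v 3.757 -2.957 2.743
v 2.941 -1.957 3.371
v 3.679 -2.795 2.468
v 3.47 -2.673 2.244
v 3.171 -2.617 2.117
v 2.843 -2.637 2.111
v 2.549 -2.73 2.227
v 2.348 -2.877 2.443
v 2.28 -3.049 2.715
v 2.358 -3.212 2.99
v 2.568 -3.334 3.214
v 2.866 -3.39 3.342
v 3.195 -3.369 3.348
v 3.488 -3.277 3.232
v 3.689 -3.129 3.016
v -3.447 -2.244 -1.237
v -2.608 -1.918 -1.236
v -2.474 -2.271 0.319
v -3.313 -2.596 0.317
v -2.828 -1.597 -1.144
v -2.695 -1.949 0.411
v -3.171 -1.403 -1.07
v -3.038 -1.756 0.484
v -3.569 -1.376 -1.03
v -3.435 -1.729 0.525
v -3.942 -1.521 -1.031
v -3.809 -1.874 0.524
v -4.218 -1.809 -1.073
v -4.084 -2.162 0.482
v -4.34 -2.183 -1.147
v -4.207 -2.536 0.408
v -4.286 -2.569 -1.239
v -4.152 -2.922 0.316
v -4.065 -2.891 -1.331
v -3.932 -3.243 0.224
v -3.722 -3.084 -1.404
v -3.589 -3.437 0.15
v -3.325 -3.111 -1.445
v -3.191 -3.464 0.11
v -2.951 -2.966 -1.444
v -2.818 -3.319 0.111
v -2.676 -2.678 -1.402
v -2.542 -3.031 0.153
v -2.553 -2.304 -1.328
v -2.42 -2.657 0.227
v 1.207 -0.962 -3.431
v 1.543 -1.091 -2.914
v 1.013 -0.018 -3.069
v 1.784 -0.94 -3.18
v 1.805 -0.797 -3.542
v 1.597 -0.717 -3.861
v 1.24 -0.731 -4.016
v 0.871 -0.833 -3.948
v 0.63 -0.984 -3.682
v 0.609 -1.127 -3.321
v 0.817 -1.207 -3.001
v 1.174 -1.194 -2.846
f 2 1 4
f 2 4 3
f 4 1 5
f 4 5 3
f 5 1 6
f 5 6 3
f 6 1 7
f 6 7 3
f 7 1 8
f 7 8 3
f 8 1 9
f 8 9 3
f 9 1 10
f 9 10 3
f 10 1 11
f 10 11 3
f 11 1 12
f 11 12 3
f 12 1 13
f 12 13 3
f 13 1 14
f 13 14 3
f 14 1 15
f 14 15 3
f 15 1 16
f 15 16 3
f 16 1 2
f 16 2 3
f 18 17 21
f 18 21 19
f 19 21 22
f 19 22 20
f 21 17 23
f 21 23 22
f 22 23 24
f 22 24 20
f 23 17 25
f 23 25 24
f 24 25 26
f 24 26 20
f 25 17 27
f 25 27 26
f 26 27 28
f 26 28 20
f 27 17 29
f 27 29 28
f 28 29 30
f 28 30 20
f 29 17 31
f 29 31 30
f 30 31 32
f 30 32 20
f 31 17 33
f 31 33 32
f 32 33 34
f 32 34 20
f 33 17 35
f 33 35 34
f 34 35 36
f 34 36 20
f 35 17 37
f 35 37 36
f 36 37 38
f 36 38 20
f 37 17 39
f 37 39 38
f 38 39 40
f 38 40 20
f 39 17 41
f 39 41 40
f 40 41 42
f 40 42 20
f 41 17 43
f 41 43 42
f 42 43 44
f 42 44 20
f 43 17 45
f 43 45 44
f 44 45 46
f 44 46 20
f 45 17 18
f 45 18 46
f 46 18 19
f 46 19 20
f 48 47 50
f 48 50 49
f 50 47 51
f 50 51 49
f 51 47 52
f 51 52 49
f 52 47 53
f 52 53 49
f 53 47 54
f 53 54 49
f 54 47 55
f 54 55 49
f 55 47 56
f 55 56 49
f 56 47 57
f 56 57 49
f 57 47 58
f 57 58 49
f 58 47 48
f 58 48 49



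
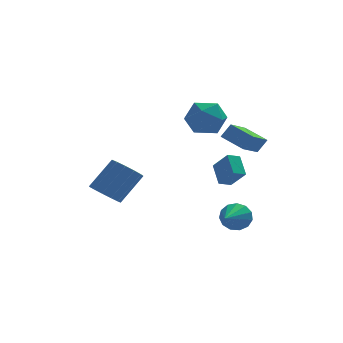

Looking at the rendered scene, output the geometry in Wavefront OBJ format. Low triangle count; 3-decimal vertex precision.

v 2.404 -0.426 -2.54
v 2.909 -0.405 -1.821
v 1.536 -2.174 -1.88
v 2.495 -0.157 -1.708
v 2.052 0.006 -1.859
v 1.721 0.031 -2.227
v 1.606 -0.088 -2.694
v 1.745 -0.315 -3.113
v 2.093 -0.578 -3.35
v 2.539 -0.792 -3.329
v 2.943 -0.89 -3.059
v 3.176 -0.841 -2.624
v 3.163 -0.66 -2.162
v 3.374 -0.872 2.074
v 2.41 -2.224 2.819
v 2.427 0.1 2.613
v 1.463 -1.252 3.358
v 3.877 -0.808 2.842
v 2.913 -2.16 3.587
v 2.93 0.164 3.381
v 1.966 -1.188 4.126
v 2.126 3.255 -1.644
v 1.997 4.359 -0.76
v 2.833 3.537 -1.893
v 2.704 4.64 -1.008
v 2.776 2.52 -0.632
v 2.647 3.623 0.253
v 3.483 2.801 -0.88
v 3.354 3.905 0.004
v 1.001 4.402 3.806
v 1.934 5.038 3.268
v 1.166 2.962 2.392
v 2.099 3.598 1.854
v 2.27 3.063 2.972
v 2.168 3.953 3.846
v 0.932 4.047 1.814
v 0.83 4.937 2.688
v 1.892 4.819 2.037
v 2.719 4.21 2.752
v 0.381 3.79 2.908
v 1.208 3.181 3.623
v -3.83 3.413 -2.155
v -3.2 2.669 -2.375
v -1.939 3.262 -0.764
v -2.57 4.007 -0.545
v -3.029 3.115 -2.673
v -1.768 3.709 -1.062
v -3.112 3.656 -2.807
v -1.851 4.249 -1.197
v -3.423 4.12 -2.734
v -2.163 4.713 -1.124
v -3.864 4.359 -2.478
v -2.603 4.953 -0.867
v -4.294 4.298 -2.119
v -3.033 4.892 -0.508
v -4.577 3.956 -1.771
v -3.316 4.55 -0.161
v -4.623 3.442 -1.546
v -3.362 4.036 0.065
v -4.417 2.919 -1.514
v -3.156 3.512 0.097
v -4.025 2.552 -1.686
v -2.764 3.146 -0.075
v -3.571 2.459 -2.006
v -2.31 3.053 -0.396
f 2 1 4
f 2 4 3
f 4 1 5
f 4 5 3
f 5 1 6
f 5 6 3
f 6 1 7
f 6 7 3
f 7 1 8
f 7 8 3
f 8 1 9
f 8 9 3
f 9 1 10
f 9 10 3
f 10 1 11
f 10 11 3
f 11 1 12
f 11 12 3
f 12 1 13
f 12 13 3
f 13 1 2
f 13 2 3
f 15 17 14
f 18 15 14
f 14 17 16
f 16 18 14
f 15 21 17
f 19 15 18
f 19 21 15
f 17 21 16
f 20 18 16
f 16 21 20
f 20 19 18
f 21 19 20
f 23 25 22
f 26 23 22
f 22 25 24
f 24 26 22
f 23 29 25
f 27 23 26
f 27 29 23
f 25 29 24
f 28 26 24
f 24 29 28
f 28 27 26
f 29 27 28
f 30 41 35
f 30 35 31
f 30 31 37
f 30 37 40
f 30 40 41
f 31 35 39
f 35 41 34
f 41 40 32
f 40 37 36
f 37 31 38
f 33 39 34
f 33 34 32
f 33 32 36
f 33 36 38
f 33 38 39
f 34 39 35
f 32 34 41
f 36 32 40
f 38 36 37
f 39 38 31
f 43 42 46
f 43 46 44
f 44 46 47
f 44 47 45
f 46 42 48
f 46 48 47
f 47 48 49
f 47 49 45
f 48 42 50
f 48 50 49
f 49 50 51
f 49 51 45
f 50 42 52
f 50 52 51
f 51 52 53
f 51 53 45
f 52 42 54
f 52 54 53
f 53 54 55
f 53 55 45
f 54 42 56
f 54 56 55
f 55 56 57
f 55 57 45
f 56 42 58
f 56 58 57
f 57 58 59
f 57 59 45
f 58 42 60
f 58 60 59
f 59 60 61
f 59 61 45
f 60 42 62
f 60 62 61
f 61 62 63
f 61 63 45
f 62 42 64
f 62 64 63
f 63 64 65
f 63 65 45
f 64 42 43
f 64 43 65
f 65 43 44
f 65 44 45



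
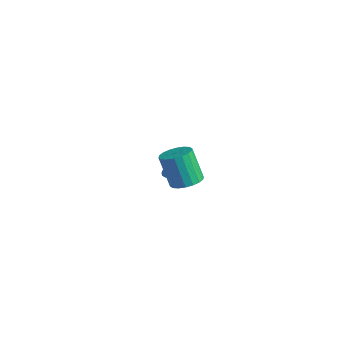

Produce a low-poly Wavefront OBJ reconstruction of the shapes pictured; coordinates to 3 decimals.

v -3.641 3.59 -4.263
v -3.106 3.519 -4.249
v -3.699 3.41 -2.977
v -3.154 3.817 -4.21
v -3.357 4.043 -4.187
v -3.65 4.124 -4.189
v -3.941 4.037 -4.214
v -4.136 3.807 -4.255
v -4.174 3.508 -4.298
v -4.043 3.235 -4.33
v -3.785 3.075 -4.341
v -3.481 3.078 -4.327
v -3.228 3.244 -4.293
v 4.223 -1.226 2.156
v 5.058 -1.453 2.498
v 4.251 -1.6 4.366
v 3.417 -1.374 4.024
v 5.054 -1.04 2.529
v 4.248 -1.187 4.397
v 4.886 -0.664 2.486
v 4.08 -0.811 4.355
v 4.587 -0.4 2.378
v 3.781 -0.547 4.246
v 4.216 -0.299 2.226
v 3.409 -0.446 4.094
v 3.846 -0.382 2.06
v 3.039 -0.529 3.928
v 3.551 -0.632 1.912
v 2.744 -0.779 3.781
v 3.389 -1 1.814
v 2.582 -1.147 3.682
v 3.392 -1.413 1.783
v 2.586 -1.56 3.651
v 3.56 -1.789 1.825
v 2.754 -1.936 3.694
v 3.859 -2.053 1.934
v 3.053 -2.2 3.802
v 4.231 -2.154 2.086
v 3.424 -2.301 3.954
v 4.601 -2.071 2.252
v 3.794 -2.218 4.12
v 4.896 -1.821 2.399
v 4.089 -1.968 4.268
f 2 1 4
f 2 4 3
f 4 1 5
f 4 5 3
f 5 1 6
f 5 6 3
f 6 1 7
f 6 7 3
f 7 1 8
f 7 8 3
f 8 1 9
f 8 9 3
f 9 1 10
f 9 10 3
f 10 1 11
f 10 11 3
f 11 1 12
f 11 12 3
f 12 1 13
f 12 13 3
f 13 1 2
f 13 2 3
f 15 14 18
f 15 18 16
f 16 18 19
f 16 19 17
f 18 14 20
f 18 20 19
f 19 20 21
f 19 21 17
f 20 14 22
f 20 22 21
f 21 22 23
f 21 23 17
f 22 14 24
f 22 24 23
f 23 24 25
f 23 25 17
f 24 14 26
f 24 26 25
f 25 26 27
f 25 27 17
f 26 14 28
f 26 28 27
f 27 28 29
f 27 29 17
f 28 14 30
f 28 30 29
f 29 30 31
f 29 31 17
f 30 14 32
f 30 32 31
f 31 32 33
f 31 33 17
f 32 14 34
f 32 34 33
f 33 34 35
f 33 35 17
f 34 14 36
f 34 36 35
f 35 36 37
f 35 37 17
f 36 14 38
f 36 38 37
f 37 38 39
f 37 39 17
f 38 14 40
f 38 40 39
f 39 40 41
f 39 41 17
f 40 14 42
f 40 42 41
f 41 42 43
f 41 43 17
f 42 14 15
f 42 15 43
f 43 15 16
f 43 16 17



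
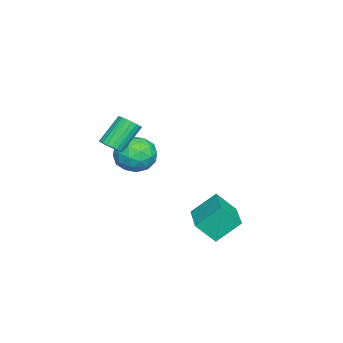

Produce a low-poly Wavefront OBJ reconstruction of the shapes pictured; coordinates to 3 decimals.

v -1.87 -2.301 -1.621
v -1.126 -2.427 -0.717
v -3.034 -3.593 -0.843
v -2.29 -3.719 0.061
v -2.894 -2.716 -0.069
v -2.174 -1.918 -0.55
v -1.986 -4.102 -1.01
v -1.266 -3.304 -1.491
v -1.197 -3.54 -0.34
v -1.759 -2.684 0.242
v -2.401 -3.336 -1.802
v -2.963 -2.48 -1.22
v -1.396 -2.251 -1.238
v -2.764 -3.769 -0.322
v -3.119 -3.18 -0.399
v -2.682 -3.254 0.132
v -2.012 -1.951 -1.139
v -1.574 -2.026 -0.608
v -2.614 -2.195 -0.227
v -2.586 -3.994 -0.952
v -2.148 -4.069 -0.421
v -1.478 -2.766 -1.692
v -1.041 -2.84 -1.161
v -1.546 -3.825 -1.333
v -1 -2.979 -0.484
v -1.685 -3.738 -0.027
v -1.506 -3.964 -0.656
v -1.083 -3.494 -0.939
v -1.33 -2.476 -0.142
v -2.015 -3.235 0.315
v -2.369 -2.646 0.239
v -1.946 -2.176 -0.044
v -1.372 -3.13 0.08
v -2.145 -2.785 -1.875
v -2.83 -3.544 -1.418
v -2.214 -3.844 -1.516
v -1.791 -3.374 -1.799
v -2.475 -2.282 -1.533
v -3.16 -3.041 -1.076
v -3.077 -2.526 -0.621
v -2.654 -2.056 -0.904
v -2.788 -2.89 -1.64
v 2.512 1.091 -1.777
v 1.998 2.166 -0.695
v 2.245 1.993 -2.801
v 1.731 3.068 -1.719
v 4.349 1.812 -1.621
v 3.835 2.887 -0.539
v 4.082 2.714 -2.645
v 3.568 3.789 -1.563
v 0.995 -3.242 1.166
v 1.408 -3.489 1.604
v 0.417 -2.824 2.912
v 0.005 -2.578 2.474
v 1.513 -3.244 1.559
v 0.522 -2.579 2.867
v 1.529 -2.999 1.447
v 0.538 -2.334 2.754
v 1.452 -2.796 1.286
v 0.462 -2.131 2.593
v 1.297 -2.67 1.104
v 0.306 -2.005 2.411
v 1.089 -2.643 0.933
v 0.099 -1.978 2.24
v 0.866 -2.72 0.802
v -0.125 -2.055 2.11
v 0.664 -2.887 0.735
v -0.327 -2.222 2.042
v 0.52 -3.115 0.742
v -0.471 -2.451 2.049
v 0.458 -3.366 0.822
v -0.533 -2.701 2.129
v 0.489 -3.595 0.962
v -0.502 -2.93 2.269
v 0.608 -3.763 1.137
v -0.383 -3.099 2.445
v 0.793 -3.841 1.318
v -0.198 -3.177 2.625
v 1.014 -3.816 1.472
v 0.023 -3.151 2.779
v 1.231 -3.691 1.573
v 0.24 -3.026 2.881
f 1 38 17
f 38 12 41
f 17 41 6
f 38 41 17
f 1 17 13
f 17 6 18
f 13 18 2
f 17 18 13
f 1 13 22
f 13 2 23
f 22 23 8
f 13 23 22
f 1 22 34
f 22 8 37
f 34 37 11
f 22 37 34
f 1 34 38
f 34 11 42
f 38 42 12
f 34 42 38
f 2 18 29
f 18 6 32
f 29 32 10
f 18 32 29
f 6 41 19
f 41 12 40
f 19 40 5
f 41 40 19
f 12 42 39
f 42 11 35
f 39 35 3
f 42 35 39
f 11 37 36
f 37 8 24
f 36 24 7
f 37 24 36
f 8 23 28
f 23 2 25
f 28 25 9
f 23 25 28
f 4 30 16
f 30 10 31
f 16 31 5
f 30 31 16
f 4 16 14
f 16 5 15
f 14 15 3
f 16 15 14
f 4 14 21
f 14 3 20
f 21 20 7
f 14 20 21
f 4 21 26
f 21 7 27
f 26 27 9
f 21 27 26
f 4 26 30
f 26 9 33
f 30 33 10
f 26 33 30
f 5 31 19
f 31 10 32
f 19 32 6
f 31 32 19
f 3 15 39
f 15 5 40
f 39 40 12
f 15 40 39
f 7 20 36
f 20 3 35
f 36 35 11
f 20 35 36
f 9 27 28
f 27 7 24
f 28 24 8
f 27 24 28
f 10 33 29
f 33 9 25
f 29 25 2
f 33 25 29
f 44 46 43
f 47 44 43
f 43 46 45
f 45 47 43
f 44 50 46
f 48 44 47
f 48 50 44
f 46 50 45
f 49 47 45
f 45 50 49
f 49 48 47
f 50 48 49
f 52 51 55
f 52 55 53
f 53 55 56
f 53 56 54
f 55 51 57
f 55 57 56
f 56 57 58
f 56 58 54
f 57 51 59
f 57 59 58
f 58 59 60
f 58 60 54
f 59 51 61
f 59 61 60
f 60 61 62
f 60 62 54
f 61 51 63
f 61 63 62
f 62 63 64
f 62 64 54
f 63 51 65
f 63 65 64
f 64 65 66
f 64 66 54
f 65 51 67
f 65 67 66
f 66 67 68
f 66 68 54
f 67 51 69
f 67 69 68
f 68 69 70
f 68 70 54
f 69 51 71
f 69 71 70
f 70 71 72
f 70 72 54
f 71 51 73
f 71 73 72
f 72 73 74
f 72 74 54
f 73 51 75
f 73 75 74
f 74 75 76
f 74 76 54
f 75 51 77
f 75 77 76
f 76 77 78
f 76 78 54
f 77 51 79
f 77 79 78
f 78 79 80
f 78 80 54
f 79 51 81
f 79 81 80
f 80 81 82
f 80 82 54
f 81 51 52
f 81 52 82
f 82 52 53
f 82 53 54



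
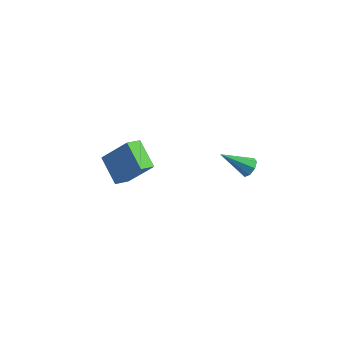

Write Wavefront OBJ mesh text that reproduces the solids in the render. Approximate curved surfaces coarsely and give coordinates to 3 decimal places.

v 3.777 -1.624 0.84
v 4.073 -1.452 1.309
v 2.483 -2.236 1.88
v 3.8 -1.137 1.155
v 3.514 -1.107 0.817
v 3.382 -1.38 0.492
v 3.482 -1.795 0.371
v 3.754 -2.11 0.525
v 4.04 -2.14 0.863
v 4.172 -1.868 1.188
v -2.566 -2.29 -2.707
v -2.86 -3.127 -2.291
v -3.803 -1.433 -1.853
v -4.096 -2.27 -1.437
v -1.264 -1.97 -1.143
v -1.557 -2.807 -0.727
v -2.5 -1.113 -0.289
v -2.794 -1.95 0.127
f 2 1 4
f 2 4 3
f 4 1 5
f 4 5 3
f 5 1 6
f 5 6 3
f 6 1 7
f 6 7 3
f 7 1 8
f 7 8 3
f 8 1 9
f 8 9 3
f 9 1 10
f 9 10 3
f 10 1 2
f 10 2 3
f 12 14 11
f 15 12 11
f 11 14 13
f 13 15 11
f 12 18 14
f 16 12 15
f 16 18 12
f 14 18 13
f 17 15 13
f 13 18 17
f 17 16 15
f 18 16 17



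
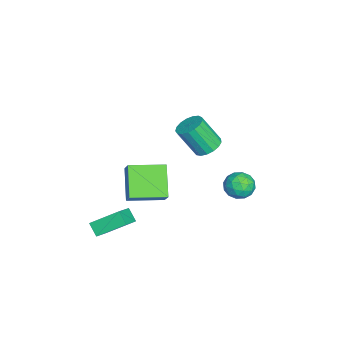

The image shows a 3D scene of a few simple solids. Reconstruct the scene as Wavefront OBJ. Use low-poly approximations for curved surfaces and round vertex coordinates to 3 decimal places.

v 1.517 -5.13 -2.292
v 1.335 -3.629 -1.372
v 0.32 -4.785 -3.092
v 0.139 -3.284 -2.172
v 2.021 -4.716 -2.868
v 1.84 -3.215 -1.948
v 0.825 -4.371 -3.668
v 0.643 -2.87 -2.748
v -0.575 0.664 2.464
v -0.093 0.123 2.149
v -0.164 -0.845 3.7
v -0.645 -0.304 4.016
v 0.142 0.369 2.313
v 0.072 -0.599 3.864
v 0.214 0.682 2.511
v 0.143 -0.285 4.063
v 0.105 0.992 2.699
v 0.034 0.024 4.251
v -0.16 1.226 2.834
v -0.231 0.258 4.385
v -0.52 1.331 2.883
v -0.591 0.364 4.435
v -0.892 1.284 2.837
v -0.963 0.316 4.388
v -1.192 1.095 2.705
v -1.262 0.127 4.256
v -1.35 0.806 2.518
v -1.42 -0.161 4.069
v -1.33 0.486 2.319
v -1.401 -0.482 3.87
v -1.138 0.206 2.153
v -1.209 -0.762 3.704
v -0.816 0.031 2.058
v -0.887 -0.937 3.61
v -0.439 0.001 2.057
v -0.51 -0.967 3.608
v 0.436 2.406 1.159
v 0.841 2.714 0.476
v 1.639 1.986 1.684
v 2.044 2.294 1.001
v 1.685 2.828 1.56
v 0.941 3.087 1.235
v 1.539 1.613 0.925
v 0.795 1.872 0.6
v 1.523 2.224 0.332
v 1.613 2.974 0.724
v 0.867 1.726 1.436
v 0.957 2.476 1.828
v 0.533 2.596 0.771
v 1.947 2.104 1.389
v 1.736 2.417 1.717
v 1.974 2.598 1.316
v 0.592 2.816 1.217
v 0.83 2.997 0.816
v 1.326 3.064 1.453
v 1.65 1.703 1.344
v 1.888 1.884 0.943
v 0.506 2.102 0.844
v 0.744 2.283 0.443
v 1.154 1.636 0.707
v 1.172 2.489 0.285
v 1.879 2.243 0.594
v 1.582 1.843 0.549
v 1.145 1.995 0.358
v 1.225 2.931 0.515
v 1.932 2.684 0.824
v 1.721 2.998 1.152
v 1.284 3.15 0.962
v 1.626 2.643 0.431
v 0.548 2.016 1.336
v 1.255 1.769 1.645
v 1.196 1.55 1.198
v 0.759 1.702 1.008
v 0.601 2.457 1.566
v 1.308 2.211 1.875
v 1.335 2.705 1.802
v 0.898 2.857 1.611
v 0.854 2.057 1.729
v -2.4 -3.727 -3.878
v -3.967 -3.964 -2.562
v -2.875 -1.744 -4.086
v -4.442 -1.981 -2.769
v -1.678 -3.459 -2.971
v -3.245 -3.696 -1.654
v -2.153 -1.476 -3.178
v -3.72 -1.713 -1.862
f 2 4 1
f 5 2 1
f 1 4 3
f 3 5 1
f 2 8 4
f 6 2 5
f 6 8 2
f 4 8 3
f 7 5 3
f 3 8 7
f 7 6 5
f 8 6 7
f 10 9 13
f 10 13 11
f 11 13 14
f 11 14 12
f 13 9 15
f 13 15 14
f 14 15 16
f 14 16 12
f 15 9 17
f 15 17 16
f 16 17 18
f 16 18 12
f 17 9 19
f 17 19 18
f 18 19 20
f 18 20 12
f 19 9 21
f 19 21 20
f 20 21 22
f 20 22 12
f 21 9 23
f 21 23 22
f 22 23 24
f 22 24 12
f 23 9 25
f 23 25 24
f 24 25 26
f 24 26 12
f 25 9 27
f 25 27 26
f 26 27 28
f 26 28 12
f 27 9 29
f 27 29 28
f 28 29 30
f 28 30 12
f 29 9 31
f 29 31 30
f 30 31 32
f 30 32 12
f 31 9 33
f 31 33 32
f 32 33 34
f 32 34 12
f 33 9 35
f 33 35 34
f 34 35 36
f 34 36 12
f 35 9 10
f 35 10 36
f 36 10 11
f 36 11 12
f 37 74 53
f 74 48 77
f 53 77 42
f 74 77 53
f 37 53 49
f 53 42 54
f 49 54 38
f 53 54 49
f 37 49 58
f 49 38 59
f 58 59 44
f 49 59 58
f 37 58 70
f 58 44 73
f 70 73 47
f 58 73 70
f 37 70 74
f 70 47 78
f 74 78 48
f 70 78 74
f 38 54 65
f 54 42 68
f 65 68 46
f 54 68 65
f 42 77 55
f 77 48 76
f 55 76 41
f 77 76 55
f 48 78 75
f 78 47 71
f 75 71 39
f 78 71 75
f 47 73 72
f 73 44 60
f 72 60 43
f 73 60 72
f 44 59 64
f 59 38 61
f 64 61 45
f 59 61 64
f 40 66 52
f 66 46 67
f 52 67 41
f 66 67 52
f 40 52 50
f 52 41 51
f 50 51 39
f 52 51 50
f 40 50 57
f 50 39 56
f 57 56 43
f 50 56 57
f 40 57 62
f 57 43 63
f 62 63 45
f 57 63 62
f 40 62 66
f 62 45 69
f 66 69 46
f 62 69 66
f 41 67 55
f 67 46 68
f 55 68 42
f 67 68 55
f 39 51 75
f 51 41 76
f 75 76 48
f 51 76 75
f 43 56 72
f 56 39 71
f 72 71 47
f 56 71 72
f 45 63 64
f 63 43 60
f 64 60 44
f 63 60 64
f 46 69 65
f 69 45 61
f 65 61 38
f 69 61 65
f 80 82 79
f 83 80 79
f 79 82 81
f 81 83 79
f 80 86 82
f 84 80 83
f 84 86 80
f 82 86 81
f 85 83 81
f 81 86 85
f 85 84 83
f 86 84 85



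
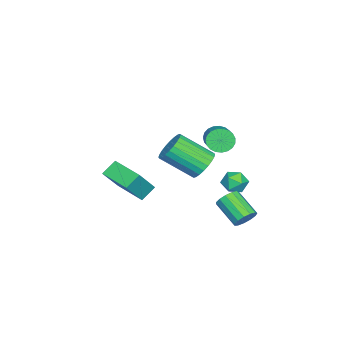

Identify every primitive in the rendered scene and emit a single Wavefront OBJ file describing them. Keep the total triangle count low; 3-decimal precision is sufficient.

v 2.454 2.015 1.431
v 3.279 1.879 1.049
v 3.572 0.17 2.286
v 2.746 0.305 2.669
v 3.364 2.093 1.324
v 3.657 0.384 2.561
v 3.31 2.295 1.616
v 3.603 0.586 2.853
v 3.126 2.454 1.88
v 3.419 0.745 3.117
v 2.84 2.547 2.075
v 3.132 0.837 3.312
v 2.494 2.558 2.173
v 2.787 0.849 3.41
v 2.143 2.487 2.157
v 2.435 0.778 3.394
v 1.839 2.344 2.031
v 2.131 0.634 3.268
v 1.628 2.15 1.814
v 1.921 0.441 3.051
v 1.543 1.936 1.539
v 1.836 0.227 2.776
v 1.597 1.734 1.247
v 1.89 0.025 2.484
v 1.781 1.575 0.983
v 2.074 -0.134 2.22
v 2.068 1.483 0.788
v 2.36 -0.227 2.025
v 2.413 1.471 0.69
v 2.706 -0.238 1.927
v 2.765 1.542 0.706
v 3.057 -0.167 1.943
v 3.069 1.686 0.832
v 3.361 -0.024 2.069
v -0.279 3.191 -1.953
v 0.166 2.632 -1.619
v -1.286 2.788 -1.281
v -0.841 2.229 -0.947
v -0.718 2.988 -0.772
v -0.095 3.237 -1.187
v -1.025 2.183 -1.713
v -0.402 2.432 -2.128
v -0.294 2.009 -1.471
v -0.105 2.506 -0.89
v -1.015 2.914 -2.01
v -0.826 3.411 -1.429
v -2.104 1.279 0.748
v -1.719 1.146 0.095
v -0.051 1.828 0.939
v -0.436 1.961 1.592
v -1.82 1.446 0.052
v -0.152 2.129 0.896
v -1.971 1.718 0.13
v -0.303 2.4 0.974
v -2.144 1.914 0.314
v -0.476 2.596 1.158
v -2.311 2 0.574
v -0.643 2.682 1.418
v -2.442 1.961 0.863
v -0.774 2.643 1.708
v -2.514 1.805 1.133
v -0.846 2.487 1.977
v -2.516 1.557 1.336
v -0.848 2.239 2.18
v -2.446 1.261 1.438
v -0.778 1.944 2.282
v -2.317 0.969 1.42
v -0.649 1.651 2.264
v -2.151 0.73 1.286
v -0.484 1.412 2.13
v -1.978 0.586 1.059
v -0.31 1.268 1.903
v -1.826 0.562 0.778
v -0.158 1.244 1.622
v -1.722 0.661 0.492
v -0.054 1.344 1.336
v -1.684 0.868 0.25
v -0.016 1.55 1.094
v -1.116 -3.955 -3.454
v -1.828 -3.484 -2.792
v -0.17 -2.249 -3.649
v -0.882 -1.779 -2.987
v 0.002 -4.401 -1.933
v -0.71 -3.931 -1.271
v 0.948 -2.696 -2.128
v 0.236 -2.225 -1.466
v 0.76 3.729 -3.251
v 1.262 3.784 -2.752
v 0.502 2.546 -1.85
v -0 2.491 -2.349
v 0.972 4.038 -2.648
v 0.211 2.8 -1.746
v 0.614 4.195 -2.735
v -0.146 2.957 -1.833
v 0.302 4.203 -2.986
v -0.458 2.965 -2.084
v 0.136 4.061 -3.321
v -0.624 2.823 -2.419
v 0.168 3.813 -3.634
v -0.592 2.575 -2.732
v 0.388 3.539 -3.825
v -0.372 2.301 -2.923
v 0.726 3.325 -3.834
v -0.034 2.087 -2.932
v 1.075 3.239 -3.658
v 0.315 2.001 -2.756
v 1.324 3.309 -3.352
v 0.563 2.071 -2.45
v 1.394 3.512 -3.015
v 0.633 2.274 -2.113
f 2 1 5
f 2 5 3
f 3 5 6
f 3 6 4
f 5 1 7
f 5 7 6
f 6 7 8
f 6 8 4
f 7 1 9
f 7 9 8
f 8 9 10
f 8 10 4
f 9 1 11
f 9 11 10
f 10 11 12
f 10 12 4
f 11 1 13
f 11 13 12
f 12 13 14
f 12 14 4
f 13 1 15
f 13 15 14
f 14 15 16
f 14 16 4
f 15 1 17
f 15 17 16
f 16 17 18
f 16 18 4
f 17 1 19
f 17 19 18
f 18 19 20
f 18 20 4
f 19 1 21
f 19 21 20
f 20 21 22
f 20 22 4
f 21 1 23
f 21 23 22
f 22 23 24
f 22 24 4
f 23 1 25
f 23 25 24
f 24 25 26
f 24 26 4
f 25 1 27
f 25 27 26
f 26 27 28
f 26 28 4
f 27 1 29
f 27 29 28
f 28 29 30
f 28 30 4
f 29 1 31
f 29 31 30
f 30 31 32
f 30 32 4
f 31 1 33
f 31 33 32
f 32 33 34
f 32 34 4
f 33 1 2
f 33 2 34
f 34 2 3
f 34 3 4
f 35 46 40
f 35 40 36
f 35 36 42
f 35 42 45
f 35 45 46
f 36 40 44
f 40 46 39
f 46 45 37
f 45 42 41
f 42 36 43
f 38 44 39
f 38 39 37
f 38 37 41
f 38 41 43
f 38 43 44
f 39 44 40
f 37 39 46
f 41 37 45
f 43 41 42
f 44 43 36
f 48 47 51
f 48 51 49
f 49 51 52
f 49 52 50
f 51 47 53
f 51 53 52
f 52 53 54
f 52 54 50
f 53 47 55
f 53 55 54
f 54 55 56
f 54 56 50
f 55 47 57
f 55 57 56
f 56 57 58
f 56 58 50
f 57 47 59
f 57 59 58
f 58 59 60
f 58 60 50
f 59 47 61
f 59 61 60
f 60 61 62
f 60 62 50
f 61 47 63
f 61 63 62
f 62 63 64
f 62 64 50
f 63 47 65
f 63 65 64
f 64 65 66
f 64 66 50
f 65 47 67
f 65 67 66
f 66 67 68
f 66 68 50
f 67 47 69
f 67 69 68
f 68 69 70
f 68 70 50
f 69 47 71
f 69 71 70
f 70 71 72
f 70 72 50
f 71 47 73
f 71 73 72
f 72 73 74
f 72 74 50
f 73 47 75
f 73 75 74
f 74 75 76
f 74 76 50
f 75 47 77
f 75 77 76
f 76 77 78
f 76 78 50
f 77 47 48
f 77 48 78
f 78 48 49
f 78 49 50
f 80 82 79
f 83 80 79
f 79 82 81
f 81 83 79
f 80 86 82
f 84 80 83
f 84 86 80
f 82 86 81
f 85 83 81
f 81 86 85
f 85 84 83
f 86 84 85
f 88 87 91
f 88 91 89
f 89 91 92
f 89 92 90
f 91 87 93
f 91 93 92
f 92 93 94
f 92 94 90
f 93 87 95
f 93 95 94
f 94 95 96
f 94 96 90
f 95 87 97
f 95 97 96
f 96 97 98
f 96 98 90
f 97 87 99
f 97 99 98
f 98 99 100
f 98 100 90
f 99 87 101
f 99 101 100
f 100 101 102
f 100 102 90
f 101 87 103
f 101 103 102
f 102 103 104
f 102 104 90
f 103 87 105
f 103 105 104
f 104 105 106
f 104 106 90
f 105 87 107
f 105 107 106
f 106 107 108
f 106 108 90
f 107 87 109
f 107 109 108
f 108 109 110
f 108 110 90
f 109 87 88
f 109 88 110
f 110 88 89
f 110 89 90



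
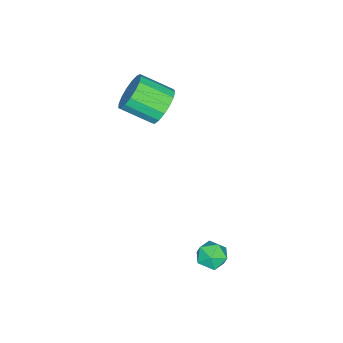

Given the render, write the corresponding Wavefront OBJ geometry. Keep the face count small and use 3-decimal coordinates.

v 1.648 3.578 -1.91
v 2.203 3.247 -2.38
v 1.057 2.433 -1.8
v 1.612 2.102 -2.27
v 1.807 2.351 -1.536
v 2.172 3.058 -1.604
v 1.088 2.622 -2.576
v 1.453 3.329 -2.644
v 1.857 2.656 -2.791
v 2.301 2.488 -2.148
v 0.959 3.192 -2.032
v 1.403 3.024 -1.389
v -2.797 -1.774 2.444
v -2.369 -1.236 3.184
v -1.955 -2.708 4.015
v -2.383 -3.246 3.276
v -2.828 -1.284 3.327
v -2.415 -2.756 4.158
v -3.28 -1.445 3.268
v -2.867 -2.917 4.099
v -3.622 -1.681 3.02
v -3.208 -3.153 3.851
v -3.774 -1.938 2.64
v -3.36 -3.41 3.471
v -3.703 -2.158 2.215
v -3.289 -3.63 3.047
v -3.424 -2.29 1.843
v -3.01 -3.761 2.674
v -3.001 -2.304 1.609
v -2.587 -3.775 2.44
v -2.532 -2.196 1.566
v -2.118 -3.668 2.397
v -2.123 -1.992 1.724
v -1.709 -3.463 2.555
v -1.869 -1.738 2.047
v -1.455 -3.209 2.878
v -1.827 -1.492 2.462
v -1.414 -2.964 3.293
v -2.008 -1.311 2.872
v -1.594 -2.783 3.703
f 1 12 6
f 1 6 2
f 1 2 8
f 1 8 11
f 1 11 12
f 2 6 10
f 6 12 5
f 12 11 3
f 11 8 7
f 8 2 9
f 4 10 5
f 4 5 3
f 4 3 7
f 4 7 9
f 4 9 10
f 5 10 6
f 3 5 12
f 7 3 11
f 9 7 8
f 10 9 2
f 14 13 17
f 14 17 15
f 15 17 18
f 15 18 16
f 17 13 19
f 17 19 18
f 18 19 20
f 18 20 16
f 19 13 21
f 19 21 20
f 20 21 22
f 20 22 16
f 21 13 23
f 21 23 22
f 22 23 24
f 22 24 16
f 23 13 25
f 23 25 24
f 24 25 26
f 24 26 16
f 25 13 27
f 25 27 26
f 26 27 28
f 26 28 16
f 27 13 29
f 27 29 28
f 28 29 30
f 28 30 16
f 29 13 31
f 29 31 30
f 30 31 32
f 30 32 16
f 31 13 33
f 31 33 32
f 32 33 34
f 32 34 16
f 33 13 35
f 33 35 34
f 34 35 36
f 34 36 16
f 35 13 37
f 35 37 36
f 36 37 38
f 36 38 16
f 37 13 39
f 37 39 38
f 38 39 40
f 38 40 16
f 39 13 14
f 39 14 40
f 40 14 15
f 40 15 16



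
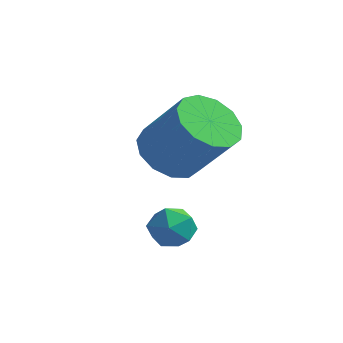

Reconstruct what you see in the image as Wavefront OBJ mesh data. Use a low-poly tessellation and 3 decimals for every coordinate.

v -3.31 1.924 -0.012
v -2.72 2.247 0.158
v -2.72 1.113 -0.518
v -2.13 1.436 -0.348
v -2.519 1.142 0.145
v -2.883 1.643 0.458
v -2.557 1.717 -0.818
v -2.921 2.218 -0.505
v -2.254 2.119 -0.341
v -2.231 1.764 0.255
v -3.209 1.596 -0.615
v -3.186 1.241 -0.019
v -3.763 3.571 1.224
v -3.229 4.27 0.839
v -2.063 4.167 2.271
v -2.597 3.469 2.656
v -3.595 4.514 1.154
v -2.428 4.411 2.586
v -4.014 4.458 1.491
v -2.847 4.356 2.924
v -4.354 4.121 1.744
v -3.187 4.019 3.176
v -4.506 3.61 1.832
v -3.339 3.508 3.264
v -4.422 3.086 1.726
v -3.255 2.984 3.158
v -4.13 2.716 1.461
v -2.963 2.614 2.893
v -3.721 2.618 1.121
v -2.554 2.515 2.553
v -3.325 2.822 0.814
v -2.159 2.72 2.246
v -3.069 3.264 0.636
v -1.902 3.162 2.068
v -3.033 3.804 0.646
v -1.867 3.702 2.078
f 1 12 6
f 1 6 2
f 1 2 8
f 1 8 11
f 1 11 12
f 2 6 10
f 6 12 5
f 12 11 3
f 11 8 7
f 8 2 9
f 4 10 5
f 4 5 3
f 4 3 7
f 4 7 9
f 4 9 10
f 5 10 6
f 3 5 12
f 7 3 11
f 9 7 8
f 10 9 2
f 14 13 17
f 14 17 15
f 15 17 18
f 15 18 16
f 17 13 19
f 17 19 18
f 18 19 20
f 18 20 16
f 19 13 21
f 19 21 20
f 20 21 22
f 20 22 16
f 21 13 23
f 21 23 22
f 22 23 24
f 22 24 16
f 23 13 25
f 23 25 24
f 24 25 26
f 24 26 16
f 25 13 27
f 25 27 26
f 26 27 28
f 26 28 16
f 27 13 29
f 27 29 28
f 28 29 30
f 28 30 16
f 29 13 31
f 29 31 30
f 30 31 32
f 30 32 16
f 31 13 33
f 31 33 32
f 32 33 34
f 32 34 16
f 33 13 35
f 33 35 34
f 34 35 36
f 34 36 16
f 35 13 14
f 35 14 36
f 36 14 15
f 36 15 16



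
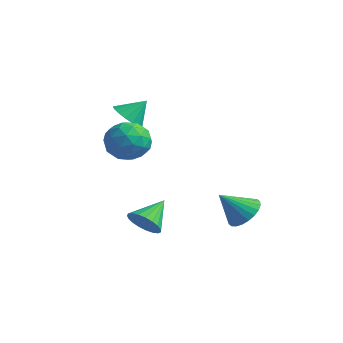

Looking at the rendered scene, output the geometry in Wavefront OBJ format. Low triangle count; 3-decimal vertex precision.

v 1.77 -0.625 -2.988
v 2.644 -0.642 -2.826
v 1.63 0.765 -2.092
v 2.628 -0.443 -3.137
v 2.463 -0.275 -3.423
v 2.179 -0.168 -3.633
v 1.823 -0.14 -3.732
v 1.458 -0.195 -3.703
v 1.148 -0.325 -3.55
v 0.944 -0.507 -3.3
v 0.884 -0.709 -2.996
v 0.976 -0.897 -2.69
v 1.206 -1.037 -2.437
v 1.533 -1.107 -2.278
v 1.901 -1.093 -2.243
v 2.247 -0.998 -2.336
v 2.509 -0.839 -2.542
v 3.333 4.161 -3.462
v 4.032 4.467 -2.847
v 2.667 3.179 -2.218
v 3.76 4.728 -2.786
v 3.423 4.903 -2.829
v 3.072 4.966 -2.967
v 2.761 4.905 -3.182
v 2.537 4.732 -3.438
v 2.434 4.471 -3.699
v 2.469 4.164 -3.923
v 2.635 3.856 -4.078
v 2.907 3.594 -4.138
v 3.244 3.419 -4.096
v 3.595 3.357 -3.957
v 3.906 3.417 -3.743
v 4.13 3.591 -3.486
v 4.232 3.851 -3.226
v 4.198 4.159 -3.001
v 0.551 0.708 1.662
v 1.141 0.053 2.394
v -0.101 -0.813 0.826
v 0.489 -1.468 1.558
v -0.407 -0.857 1.93
v -0.003 0.083 2.446
v 1.043 -0.843 0.774
v 1.447 0.097 1.29
v 1.445 -0.906 1.845
v 0.549 -0.914 2.56
v 0.491 0.154 0.66
v -0.405 0.146 1.375
v 0.904 0.514 2.101
v 0.136 -1.274 1.119
v -0.39 -0.915 1.337
v -0.043 -1.3 1.767
v 0.231 0.532 2.132
v 0.578 0.147 2.562
v -0.332 -0.388 2.29
v 0.462 -0.907 0.658
v 0.809 -1.292 1.088
v 1.083 0.54 1.453
v 1.43 0.155 1.883
v 1.372 -0.372 0.93
v 1.429 -0.435 2.209
v 1.045 -1.329 1.718
v 1.371 -0.962 1.257
v 1.608 -0.409 1.56
v 0.902 -0.44 2.629
v 0.519 -1.334 2.138
v -0.008 -0.974 2.356
v 0.23 -0.422 2.66
v 1.081 -1.003 2.306
v 0.521 0.574 1.082
v 0.138 -0.32 0.591
v 0.81 -0.338 0.56
v 1.048 0.214 0.864
v -0.005 0.569 1.502
v -0.389 -0.325 1.011
v -0.568 -0.351 1.66
v -0.331 0.202 1.963
v -0.041 0.243 0.914
v -0.642 0.734 2.423
v 0.18 0.608 2.106
v -0.178 1.466 3.337
v 0.043 0.954 1.899
v -0.252 1.249 1.812
v -0.636 1.426 1.864
v -1.021 1.445 2.045
v -1.319 1.3 2.312
v -1.463 1.026 2.605
v -1.418 0.684 2.856
v -1.195 0.354 3.008
v -0.846 0.111 3.026
v -0.45 0.011 2.905
v -0.098 0.076 2.674
v 0.13 0.291 2.386
f 2 1 4
f 2 4 3
f 4 1 5
f 4 5 3
f 5 1 6
f 5 6 3
f 6 1 7
f 6 7 3
f 7 1 8
f 7 8 3
f 8 1 9
f 8 9 3
f 9 1 10
f 9 10 3
f 10 1 11
f 10 11 3
f 11 1 12
f 11 12 3
f 12 1 13
f 12 13 3
f 13 1 14
f 13 14 3
f 14 1 15
f 14 15 3
f 15 1 16
f 15 16 3
f 16 1 17
f 16 17 3
f 17 1 2
f 17 2 3
f 19 18 21
f 19 21 20
f 21 18 22
f 21 22 20
f 22 18 23
f 22 23 20
f 23 18 24
f 23 24 20
f 24 18 25
f 24 25 20
f 25 18 26
f 25 26 20
f 26 18 27
f 26 27 20
f 27 18 28
f 27 28 20
f 28 18 29
f 28 29 20
f 29 18 30
f 29 30 20
f 30 18 31
f 30 31 20
f 31 18 32
f 31 32 20
f 32 18 33
f 32 33 20
f 33 18 34
f 33 34 20
f 34 18 35
f 34 35 20
f 35 18 19
f 35 19 20
f 36 73 52
f 73 47 76
f 52 76 41
f 73 76 52
f 36 52 48
f 52 41 53
f 48 53 37
f 52 53 48
f 36 48 57
f 48 37 58
f 57 58 43
f 48 58 57
f 36 57 69
f 57 43 72
f 69 72 46
f 57 72 69
f 36 69 73
f 69 46 77
f 73 77 47
f 69 77 73
f 37 53 64
f 53 41 67
f 64 67 45
f 53 67 64
f 41 76 54
f 76 47 75
f 54 75 40
f 76 75 54
f 47 77 74
f 77 46 70
f 74 70 38
f 77 70 74
f 46 72 71
f 72 43 59
f 71 59 42
f 72 59 71
f 43 58 63
f 58 37 60
f 63 60 44
f 58 60 63
f 39 65 51
f 65 45 66
f 51 66 40
f 65 66 51
f 39 51 49
f 51 40 50
f 49 50 38
f 51 50 49
f 39 49 56
f 49 38 55
f 56 55 42
f 49 55 56
f 39 56 61
f 56 42 62
f 61 62 44
f 56 62 61
f 39 61 65
f 61 44 68
f 65 68 45
f 61 68 65
f 40 66 54
f 66 45 67
f 54 67 41
f 66 67 54
f 38 50 74
f 50 40 75
f 74 75 47
f 50 75 74
f 42 55 71
f 55 38 70
f 71 70 46
f 55 70 71
f 44 62 63
f 62 42 59
f 63 59 43
f 62 59 63
f 45 68 64
f 68 44 60
f 64 60 37
f 68 60 64
f 79 78 81
f 79 81 80
f 81 78 82
f 81 82 80
f 82 78 83
f 82 83 80
f 83 78 84
f 83 84 80
f 84 78 85
f 84 85 80
f 85 78 86
f 85 86 80
f 86 78 87
f 86 87 80
f 87 78 88
f 87 88 80
f 88 78 89
f 88 89 80
f 89 78 90
f 89 90 80
f 90 78 91
f 90 91 80
f 91 78 92
f 91 92 80
f 92 78 79
f 92 79 80

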